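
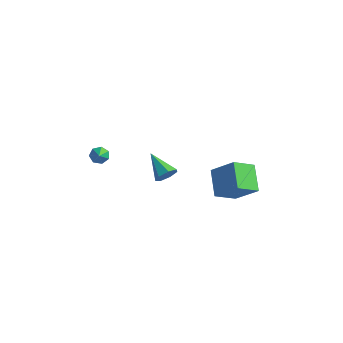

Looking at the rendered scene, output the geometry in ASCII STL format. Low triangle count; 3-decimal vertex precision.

solid 
facet normal -0.605 0.579 0.546
outer loop
vertex 1.818 2.633 -3.316
vertex 3.16 2.888 -2.099
vertex 2.294 3.871 -4.1
endloop
endfacet
facet normal -0.733 -0.139 -0.665
outer loop
vertex 3.36 2.852 -5.061
vertex 1.818 2.633 -3.316
vertex 2.294 3.871 -4.1
endloop
endfacet
facet normal -0.605 0.579 0.546
outer loop
vertex 2.294 3.871 -4.1
vertex 3.16 2.888 -2.099
vertex 3.636 4.125 -2.882
endloop
endfacet
facet normal 0.310 0.803 -0.509
outer loop
vertex 3.636 4.125 -2.882
vertex 3.36 2.852 -5.061
vertex 2.294 3.871 -4.1
endloop
endfacet
facet normal -0.309 -0.803 0.509
outer loop
vertex 1.818 2.633 -3.316
vertex 4.226 1.869 -3.06
vertex 3.16 2.888 -2.099
endloop
endfacet
facet normal -0.733 -0.139 -0.665
outer loop
vertex 2.884 1.615 -4.278
vertex 1.818 2.633 -3.316
vertex 3.36 2.852 -5.061
endloop
endfacet
facet normal -0.309 -0.804 0.508
outer loop
vertex 2.884 1.615 -4.278
vertex 4.226 1.869 -3.06
vertex 1.818 2.633 -3.316
endloop
endfacet
facet normal 0.733 0.139 0.666
outer loop
vertex 3.16 2.888 -2.099
vertex 4.226 1.869 -3.06
vertex 3.636 4.125 -2.882
endloop
endfacet
facet normal 0.309 0.804 -0.509
outer loop
vertex 4.702 3.107 -3.844
vertex 3.36 2.852 -5.061
vertex 3.636 4.125 -2.882
endloop
endfacet
facet normal 0.733 0.139 0.665
outer loop
vertex 3.636 4.125 -2.882
vertex 4.226 1.869 -3.06
vertex 4.702 3.107 -3.844
endloop
endfacet
facet normal 0.605 -0.579 -0.546
outer loop
vertex 4.702 3.107 -3.844
vertex 2.884 1.615 -4.278
vertex 3.36 2.852 -5.061
endloop
endfacet
facet normal 0.605 -0.579 -0.546
outer loop
vertex 4.226 1.869 -3.06
vertex 2.884 1.615 -4.278
vertex 4.702 3.107 -3.844
endloop
endfacet
facet normal 0.843 -0.238 -0.482
outer loop
vertex 4.522 -4.28 2.486
vertex 4.255 -4.091 1.925
vertex 4.597 -3.738 2.349
endloop
endfacet
facet normal 0.199 0.214 0.956
outer loop
vertex 4.522 -4.28 2.486
vertex 4.597 -3.738 2.349
vertex 2.905 -3.709 2.695
endloop
endfacet
facet normal 0.843 -0.238 -0.482
outer loop
vertex 4.597 -3.738 2.349
vertex 4.255 -4.091 1.925
vertex 4.414 -3.462 1.893
endloop
endfacet
facet normal 0.113 0.869 0.481
outer loop
vertex 4.597 -3.738 2.349
vertex 4.414 -3.462 1.893
vertex 2.905 -3.709 2.695
endloop
endfacet
facet normal 0.843 -0.238 -0.482
outer loop
vertex 4.414 -3.462 1.893
vertex 4.255 -4.091 1.925
vertex 4.111 -3.659 1.46
endloop
endfacet
facet normal -0.276 0.933 -0.231
outer loop
vertex 4.414 -3.462 1.893
vertex 4.111 -3.659 1.46
vertex 2.905 -3.709 2.695
endloop
endfacet
facet normal 0.843 -0.238 -0.482
outer loop
vertex 4.111 -3.659 1.46
vertex 4.255 -4.091 1.925
vertex 3.916 -4.182 1.377
endloop
endfacet
facet normal -0.676 0.355 -0.646
outer loop
vertex 4.111 -3.659 1.46
vertex 3.916 -4.182 1.377
vertex 2.905 -3.709 2.695
endloop
endfacet
facet normal 0.843 -0.239 -0.482
outer loop
vertex 3.916 -4.182 1.377
vertex 4.255 -4.091 1.925
vertex 3.976 -4.636 1.707
endloop
endfacet
facet normal -0.784 -0.429 -0.448
outer loop
vertex 3.916 -4.182 1.377
vertex 3.976 -4.636 1.707
vertex 2.905 -3.709 2.695
endloop
endfacet
facet normal 0.843 -0.239 -0.481
outer loop
vertex 3.976 -4.636 1.707
vertex 4.255 -4.091 1.925
vertex 4.245 -4.679 2.2
endloop
endfacet
facet normal -0.521 -0.827 0.212
outer loop
vertex 3.976 -4.636 1.707
vertex 4.245 -4.679 2.2
vertex 2.905 -3.709 2.695
endloop
endfacet
facet normal 0.843 -0.240 -0.482
outer loop
vertex 4.245 -4.679 2.2
vertex 4.255 -4.091 1.925
vertex 4.522 -4.28 2.486
endloop
endfacet
facet normal -0.083 -0.542 0.836
outer loop
vertex 4.245 -4.679 2.2
vertex 4.522 -4.28 2.486
vertex 2.905 -3.709 2.695
endloop
endfacet
facet normal -0.525 0.602 -0.602
outer loop
vertex -0.297 -3.24 0.32
vertex -0.756 -3.46 0.5
vertex -0.489 -3.033 0.694
endloop
endfacet
facet normal 0.893 0.373 0.252
outer loop
vertex -0.297 -3.24 0.32
vertex -0.489 -3.033 0.694
vertex -0.164 -4.14 1.18
endloop
endfacet
facet normal -0.524 0.602 -0.603
outer loop
vertex -0.489 -3.033 0.694
vertex -0.756 -3.46 0.5
vertex -0.882 -3.147 0.922
endloop
endfacet
facet normal 0.342 0.460 0.819
outer loop
vertex -0.489 -3.033 0.694
vertex -0.882 -3.147 0.922
vertex -0.164 -4.14 1.18
endloop
endfacet
facet normal -0.523 0.602 -0.603
outer loop
vertex -0.882 -3.147 0.922
vertex -0.756 -3.46 0.5
vertex -1.181 -3.497 0.832
endloop
endfacet
facet normal -0.311 0.022 0.950
outer loop
vertex -0.882 -3.147 0.922
vertex -1.181 -3.497 0.832
vertex -0.164 -4.14 1.18
endloop
endfacet
facet normal -0.523 0.602 -0.603
outer loop
vertex -1.181 -3.497 0.832
vertex -0.756 -3.46 0.5
vertex -1.16 -3.819 0.492
endloop
endfacet
facet normal -0.573 -0.612 0.544
outer loop
vertex -1.181 -3.497 0.832
vertex -1.16 -3.819 0.492
vertex -0.164 -4.14 1.18
endloop
endfacet
facet normal -0.523 0.602 -0.603
outer loop
vertex -1.16 -3.819 0.492
vertex -0.756 -3.46 0.5
vertex -0.835 -3.871 0.158
endloop
endfacet
facet normal -0.248 -0.964 -0.091
outer loop
vertex -1.16 -3.819 0.492
vertex -0.835 -3.871 0.158
vertex -0.164 -4.14 1.18
endloop
endfacet
facet normal -0.525 0.602 -0.602
outer loop
vertex -0.835 -3.871 0.158
vertex -0.756 -3.46 0.5
vertex -0.451 -3.613 0.081
endloop
endfacet
facet normal 0.421 -0.770 -0.479
outer loop
vertex -0.835 -3.871 0.158
vertex -0.451 -3.613 0.081
vertex -0.164 -4.14 1.18
endloop
endfacet
facet normal -0.525 0.602 -0.602
outer loop
vertex -0.451 -3.613 0.081
vertex -0.756 -3.46 0.5
vertex -0.297 -3.24 0.32
endloop
endfacet
facet normal 0.929 -0.174 -0.326
outer loop
vertex -0.451 -3.613 0.081
vertex -0.297 -3.24 0.32
vertex -0.164 -4.14 1.18
endloop
endfacet

endsolid


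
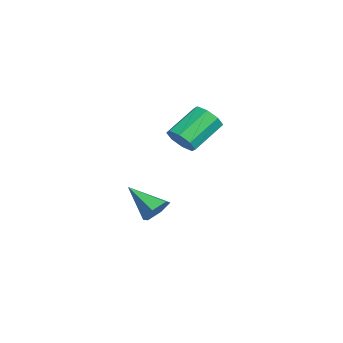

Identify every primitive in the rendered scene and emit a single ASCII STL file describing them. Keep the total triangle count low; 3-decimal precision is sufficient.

solid 
facet normal 0.565 0.620 -0.544
outer loop
vertex 0.208 1.649 -3.604
vertex -0.05 1.247 -4.33
vertex -0.501 1.925 -4.025
endloop
endfacet
facet normal -0.317 0.455 0.832
outer loop
vertex 0.208 1.649 -3.604
vertex -0.501 1.925 -4.025
vertex -1.19 -0.007 -3.23
endloop
endfacet
facet normal 0.564 0.620 -0.545
outer loop
vertex -0.501 1.925 -4.025
vertex -0.05 1.247 -4.33
vertex -0.76 1.522 -4.751
endloop
endfacet
facet normal -0.919 0.377 0.119
outer loop
vertex -0.501 1.925 -4.025
vertex -0.76 1.522 -4.751
vertex -1.19 -0.007 -3.23
endloop
endfacet
facet normal 0.564 0.621 -0.545
outer loop
vertex -0.76 1.522 -4.751
vertex -0.05 1.247 -4.33
vertex -0.309 0.844 -5.057
endloop
endfacet
facet normal -0.799 -0.296 -0.523
outer loop
vertex -0.76 1.522 -4.751
vertex -0.309 0.844 -5.057
vertex -1.19 -0.007 -3.23
endloop
endfacet
facet normal 0.564 0.620 -0.545
outer loop
vertex -0.309 0.844 -5.057
vertex -0.05 1.247 -4.33
vertex 0.401 0.568 -4.636
endloop
endfacet
facet normal -0.078 -0.889 -0.452
outer loop
vertex -0.309 0.844 -5.057
vertex 0.401 0.568 -4.636
vertex -1.19 -0.007 -3.23
endloop
endfacet
facet normal 0.565 0.620 -0.544
outer loop
vertex 0.401 0.568 -4.636
vertex -0.05 1.247 -4.33
vertex 0.659 0.971 -3.909
endloop
endfacet
facet normal 0.525 -0.810 0.263
outer loop
vertex 0.401 0.568 -4.636
vertex 0.659 0.971 -3.909
vertex -1.19 -0.007 -3.23
endloop
endfacet
facet normal 0.565 0.620 -0.544
outer loop
vertex 0.659 0.971 -3.909
vertex -0.05 1.247 -4.33
vertex 0.208 1.649 -3.604
endloop
endfacet
facet normal 0.405 -0.137 0.904
outer loop
vertex 0.659 0.971 -3.909
vertex 0.208 1.649 -3.604
vertex -1.19 -0.007 -3.23
endloop
endfacet
facet normal 0.468 -0.692 -0.550
outer loop
vertex 1.948 2.095 1.562
vertex 1.386 2.222 0.923
vertex 2.145 2.562 1.142
endloop
endfacet
facet normal 0.831 0.135 0.540
outer loop
vertex 1.948 2.095 1.562
vertex 2.145 2.562 1.142
vertex 1.015 3.471 2.656
endloop
endfacet
facet normal 0.831 0.135 0.540
outer loop
vertex 1.015 3.471 2.656
vertex 2.145 2.562 1.142
vertex 1.212 3.938 2.236
endloop
endfacet
facet normal -0.469 0.692 0.549
outer loop
vertex 1.015 3.471 2.656
vertex 1.212 3.938 2.236
vertex 0.454 3.598 2.017
endloop
endfacet
facet normal 0.468 -0.692 -0.549
outer loop
vertex 2.145 2.562 1.142
vertex 1.386 2.222 0.923
vertex 1.898 2.83 0.594
endloop
endfacet
facet normal 0.800 0.597 -0.069
outer loop
vertex 2.145 2.562 1.142
vertex 1.898 2.83 0.594
vertex 1.212 3.938 2.236
endloop
endfacet
facet normal 0.800 0.597 -0.069
outer loop
vertex 1.212 3.938 2.236
vertex 1.898 2.83 0.594
vertex 0.965 4.206 1.688
endloop
endfacet
facet normal -0.469 0.691 0.550
outer loop
vertex 1.212 3.938 2.236
vertex 0.965 4.206 1.688
vertex 0.454 3.598 2.017
endloop
endfacet
facet normal 0.468 -0.692 -0.550
outer loop
vertex 1.898 2.83 0.594
vertex 1.386 2.222 0.923
vertex 1.351 2.742 0.239
endloop
endfacet
facet normal 0.300 0.710 -0.637
outer loop
vertex 1.898 2.83 0.594
vertex 1.351 2.742 0.239
vertex 0.965 4.206 1.688
endloop
endfacet
facet normal 0.300 0.710 -0.637
outer loop
vertex 0.965 4.206 1.688
vertex 1.351 2.742 0.239
vertex 0.418 4.118 1.333
endloop
endfacet
facet normal -0.468 0.691 0.550
outer loop
vertex 0.965 4.206 1.688
vertex 0.418 4.118 1.333
vertex 0.454 3.598 2.017
endloop
endfacet
facet normal 0.469 -0.691 -0.549
outer loop
vertex 1.351 2.742 0.239
vertex 1.386 2.222 0.923
vertex 0.825 2.349 0.284
endloop
endfacet
facet normal -0.376 0.407 -0.833
outer loop
vertex 1.351 2.742 0.239
vertex 0.825 2.349 0.284
vertex 0.418 4.118 1.333
endloop
endfacet
facet normal -0.376 0.407 -0.833
outer loop
vertex 0.418 4.118 1.333
vertex 0.825 2.349 0.284
vertex -0.108 3.725 1.378
endloop
endfacet
facet normal -0.469 0.691 0.550
outer loop
vertex 0.418 4.118 1.333
vertex -0.108 3.725 1.378
vertex 0.454 3.598 2.017
endloop
endfacet
facet normal 0.469 -0.692 -0.549
outer loop
vertex 0.825 2.349 0.284
vertex 1.386 2.222 0.923
vertex 0.628 1.882 0.704
endloop
endfacet
facet normal -0.831 -0.135 -0.540
outer loop
vertex 0.825 2.349 0.284
vertex 0.628 1.882 0.704
vertex -0.108 3.725 1.378
endloop
endfacet
facet normal -0.831 -0.135 -0.540
outer loop
vertex -0.108 3.725 1.378
vertex 0.628 1.882 0.704
vertex -0.305 3.258 1.798
endloop
endfacet
facet normal -0.468 0.692 0.550
outer loop
vertex -0.108 3.725 1.378
vertex -0.305 3.258 1.798
vertex 0.454 3.598 2.017
endloop
endfacet
facet normal 0.469 -0.691 -0.550
outer loop
vertex 0.628 1.882 0.704
vertex 1.386 2.222 0.923
vertex 0.875 1.614 1.252
endloop
endfacet
facet normal -0.800 -0.597 0.069
outer loop
vertex 0.628 1.882 0.704
vertex 0.875 1.614 1.252
vertex -0.305 3.258 1.798
endloop
endfacet
facet normal -0.800 -0.597 0.069
outer loop
vertex -0.305 3.258 1.798
vertex 0.875 1.614 1.252
vertex -0.058 2.99 2.346
endloop
endfacet
facet normal -0.468 0.692 0.549
outer loop
vertex -0.305 3.258 1.798
vertex -0.058 2.99 2.346
vertex 0.454 3.598 2.017
endloop
endfacet
facet normal 0.468 -0.691 -0.550
outer loop
vertex 0.875 1.614 1.252
vertex 1.386 2.222 0.923
vertex 1.422 1.702 1.607
endloop
endfacet
facet normal -0.300 -0.710 0.637
outer loop
vertex 0.875 1.614 1.252
vertex 1.422 1.702 1.607
vertex -0.058 2.99 2.346
endloop
endfacet
facet normal -0.300 -0.710 0.637
outer loop
vertex -0.058 2.99 2.346
vertex 1.422 1.702 1.607
vertex 0.489 3.078 2.701
endloop
endfacet
facet normal -0.468 0.692 0.550
outer loop
vertex -0.058 2.99 2.346
vertex 0.489 3.078 2.701
vertex 0.454 3.598 2.017
endloop
endfacet
facet normal 0.469 -0.691 -0.550
outer loop
vertex 1.422 1.702 1.607
vertex 1.386 2.222 0.923
vertex 1.948 2.095 1.562
endloop
endfacet
facet normal 0.376 -0.407 0.833
outer loop
vertex 1.422 1.702 1.607
vertex 1.948 2.095 1.562
vertex 0.489 3.078 2.701
endloop
endfacet
facet normal 0.376 -0.407 0.833
outer loop
vertex 0.489 3.078 2.701
vertex 1.948 2.095 1.562
vertex 1.015 3.471 2.656
endloop
endfacet
facet normal -0.469 0.691 0.549
outer loop
vertex 0.489 3.078 2.701
vertex 1.015 3.471 2.656
vertex 0.454 3.598 2.017
endloop
endfacet

endsolid


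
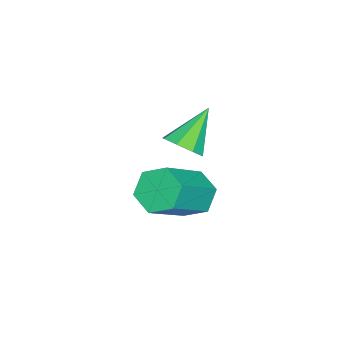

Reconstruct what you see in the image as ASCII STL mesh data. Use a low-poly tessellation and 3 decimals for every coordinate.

solid 
facet normal -0.750 0.264 -0.607
outer loop
vertex -0.85 -2.441 -4.041
vertex -1.321 -3.112 -3.751
vertex -1.372 -2.34 -3.352
endloop
endfacet
facet normal 0.279 0.958 0.071
outer loop
vertex -0.85 -2.441 -4.041
vertex -1.372 -2.34 -3.352
vertex 0.732 -2.997 -2.76
endloop
endfacet
facet normal 0.279 0.958 0.071
outer loop
vertex 0.732 -2.997 -2.76
vertex -1.372 -2.34 -3.352
vertex 0.209 -2.896 -2.071
endloop
endfacet
facet normal 0.750 -0.263 0.608
outer loop
vertex 0.732 -2.997 -2.76
vertex 0.209 -2.896 -2.071
vertex 0.261 -3.668 -2.469
endloop
endfacet
facet normal -0.750 0.264 -0.607
outer loop
vertex -1.372 -2.34 -3.352
vertex -1.321 -3.112 -3.751
vertex -1.843 -3.012 -3.062
endloop
endfacet
facet normal -0.381 0.578 0.721
outer loop
vertex -1.372 -2.34 -3.352
vertex -1.843 -3.012 -3.062
vertex 0.209 -2.896 -2.071
endloop
endfacet
facet normal -0.381 0.578 0.721
outer loop
vertex 0.209 -2.896 -2.071
vertex -1.843 -3.012 -3.062
vertex -0.262 -3.568 -1.781
endloop
endfacet
facet normal 0.749 -0.263 0.608
outer loop
vertex 0.209 -2.896 -2.071
vertex -0.262 -3.568 -1.781
vertex 0.261 -3.668 -2.469
endloop
endfacet
facet normal -0.750 0.263 -0.607
outer loop
vertex -1.843 -3.012 -3.062
vertex -1.321 -3.112 -3.751
vertex -1.792 -3.783 -3.46
endloop
endfacet
facet normal -0.659 -0.379 0.649
outer loop
vertex -1.843 -3.012 -3.062
vertex -1.792 -3.783 -3.46
vertex -0.262 -3.568 -1.781
endloop
endfacet
facet normal -0.659 -0.380 0.649
outer loop
vertex -0.262 -3.568 -1.781
vertex -1.792 -3.783 -3.46
vertex -0.21 -4.339 -2.179
endloop
endfacet
facet normal 0.749 -0.263 0.608
outer loop
vertex -0.262 -3.568 -1.781
vertex -0.21 -4.339 -2.179
vertex 0.261 -3.668 -2.469
endloop
endfacet
facet normal -0.750 0.263 -0.608
outer loop
vertex -1.792 -3.783 -3.46
vertex -1.321 -3.112 -3.751
vertex -1.269 -3.884 -4.149
endloop
endfacet
facet normal -0.279 -0.958 -0.071
outer loop
vertex -1.792 -3.783 -3.46
vertex -1.269 -3.884 -4.149
vertex -0.21 -4.339 -2.179
endloop
endfacet
facet normal -0.279 -0.958 -0.071
outer loop
vertex -0.21 -4.339 -2.179
vertex -1.269 -3.884 -4.149
vertex 0.312 -4.44 -2.868
endloop
endfacet
facet normal 0.750 -0.264 0.607
outer loop
vertex -0.21 -4.339 -2.179
vertex 0.312 -4.44 -2.868
vertex 0.261 -3.668 -2.469
endloop
endfacet
facet normal -0.749 0.263 -0.608
outer loop
vertex -1.269 -3.884 -4.149
vertex -1.321 -3.112 -3.751
vertex -0.798 -3.212 -4.439
endloop
endfacet
facet normal 0.381 -0.578 -0.721
outer loop
vertex -1.269 -3.884 -4.149
vertex -0.798 -3.212 -4.439
vertex 0.312 -4.44 -2.868
endloop
endfacet
facet normal 0.381 -0.578 -0.721
outer loop
vertex 0.312 -4.44 -2.868
vertex -0.798 -3.212 -4.439
vertex 0.783 -3.768 -3.158
endloop
endfacet
facet normal 0.750 -0.264 0.607
outer loop
vertex 0.312 -4.44 -2.868
vertex 0.783 -3.768 -3.158
vertex 0.261 -3.668 -2.469
endloop
endfacet
facet normal -0.749 0.263 -0.608
outer loop
vertex -0.798 -3.212 -4.439
vertex -1.321 -3.112 -3.751
vertex -0.85 -2.441 -4.041
endloop
endfacet
facet normal 0.659 0.380 -0.649
outer loop
vertex -0.798 -3.212 -4.439
vertex -0.85 -2.441 -4.041
vertex 0.783 -3.768 -3.158
endloop
endfacet
facet normal 0.659 0.379 -0.650
outer loop
vertex 0.783 -3.768 -3.158
vertex -0.85 -2.441 -4.041
vertex 0.732 -2.997 -2.76
endloop
endfacet
facet normal 0.750 -0.263 0.607
outer loop
vertex 0.783 -3.768 -3.158
vertex 0.732 -2.997 -2.76
vertex 0.261 -3.668 -2.469
endloop
endfacet
facet normal 0.685 -0.264 -0.679
outer loop
vertex 0.484 -2.976 0.044
vertex -0.015 -2.975 -0.46
vertex 0.433 -2.492 -0.196
endloop
endfacet
facet normal 0.413 0.439 0.798
outer loop
vertex 0.484 -2.976 0.044
vertex 0.433 -2.492 -0.196
vertex -1.125 -2.545 0.64
endloop
endfacet
facet normal 0.685 -0.264 -0.679
outer loop
vertex 0.433 -2.492 -0.196
vertex -0.015 -2.975 -0.46
vertex 0.119 -2.29 -0.591
endloop
endfacet
facet normal 0.156 0.924 0.349
outer loop
vertex 0.433 -2.492 -0.196
vertex 0.119 -2.29 -0.591
vertex -1.125 -2.545 0.64
endloop
endfacet
facet normal 0.685 -0.264 -0.679
outer loop
vertex 0.119 -2.29 -0.591
vertex -0.015 -2.975 -0.46
vertex -0.274 -2.489 -0.91
endloop
endfacet
facet normal -0.343 0.926 -0.155
outer loop
vertex 0.119 -2.29 -0.591
vertex -0.274 -2.489 -0.91
vertex -1.125 -2.545 0.64
endloop
endfacet
facet normal 0.684 -0.265 -0.680
outer loop
vertex -0.274 -2.489 -0.91
vertex -0.015 -2.975 -0.46
vertex -0.515 -2.973 -0.964
endloop
endfacet
facet normal -0.793 0.442 -0.419
outer loop
vertex -0.274 -2.489 -0.91
vertex -0.515 -2.973 -0.964
vertex -1.125 -2.545 0.64
endloop
endfacet
facet normal 0.684 -0.264 -0.680
outer loop
vertex -0.515 -2.973 -0.964
vertex -0.015 -2.975 -0.46
vertex -0.464 -3.458 -0.724
endloop
endfacet
facet normal -0.927 -0.240 -0.288
outer loop
vertex -0.515 -2.973 -0.964
vertex -0.464 -3.458 -0.724
vertex -1.125 -2.545 0.64
endloop
endfacet
facet normal 0.685 -0.265 -0.679
outer loop
vertex -0.464 -3.458 -0.724
vertex -0.015 -2.975 -0.46
vertex -0.15 -3.659 -0.329
endloop
endfacet
facet normal -0.668 -0.726 0.162
outer loop
vertex -0.464 -3.458 -0.724
vertex -0.15 -3.659 -0.329
vertex -1.125 -2.545 0.64
endloop
endfacet
facet normal 0.684 -0.265 -0.679
outer loop
vertex -0.15 -3.659 -0.329
vertex -0.015 -2.975 -0.46
vertex 0.243 -3.46 -0.011
endloop
endfacet
facet normal -0.170 -0.727 0.665
outer loop
vertex -0.15 -3.659 -0.329
vertex 0.243 -3.46 -0.011
vertex -1.125 -2.545 0.64
endloop
endfacet
facet normal 0.685 -0.264 -0.679
outer loop
vertex 0.243 -3.46 -0.011
vertex -0.015 -2.975 -0.46
vertex 0.484 -2.976 0.044
endloop
endfacet
facet normal 0.279 -0.244 0.929
outer loop
vertex 0.243 -3.46 -0.011
vertex 0.484 -2.976 0.044
vertex -1.125 -2.545 0.64
endloop
endfacet

endsolid


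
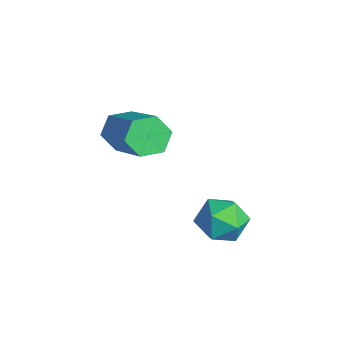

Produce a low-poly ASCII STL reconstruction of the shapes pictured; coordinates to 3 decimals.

solid 
facet normal 0.519 0.709 0.478
outer loop
vertex 2.04 4.391 -0.308
vertex 1.94 3.994 0.39
vertex 2.583 3.837 -0.076
endloop
endfacet
facet normal 0.740 0.643 -0.198
outer loop
vertex 2.04 4.391 -0.308
vertex 2.583 3.837 -0.076
vertex 2.346 3.872 -0.849
endloop
endfacet
facet normal 0.180 0.759 -0.626
outer loop
vertex 2.04 4.391 -0.308
vertex 2.346 3.872 -0.849
vertex 1.556 4.05 -0.861
endloop
endfacet
facet normal -0.386 0.897 -0.215
outer loop
vertex 2.04 4.391 -0.308
vertex 1.556 4.05 -0.861
vertex 1.305 4.126 -0.095
endloop
endfacet
facet normal -0.177 0.866 0.467
outer loop
vertex 2.04 4.391 -0.308
vertex 1.305 4.126 -0.095
vertex 1.94 3.994 0.39
endloop
endfacet
facet normal 0.955 -0.031 -0.294
outer loop
vertex 2.346 3.872 -0.849
vertex 2.583 3.837 -0.076
vertex 2.435 3.154 -0.485
endloop
endfacet
facet normal 0.597 0.077 0.798
outer loop
vertex 2.583 3.837 -0.076
vertex 1.94 3.994 0.39
vertex 2.184 3.23 0.281
endloop
endfacet
facet normal -0.528 0.331 0.782
outer loop
vertex 1.94 3.994 0.39
vertex 1.305 4.126 -0.095
vertex 1.394 3.408 0.269
endloop
endfacet
facet normal -0.867 0.381 -0.322
outer loop
vertex 1.305 4.126 -0.095
vertex 1.556 4.05 -0.861
vertex 1.157 3.443 -0.504
endloop
endfacet
facet normal 0.050 0.157 -0.986
outer loop
vertex 1.556 4.05 -0.861
vertex 2.346 3.872 -0.849
vertex 1.8 3.286 -0.97
endloop
endfacet
facet normal 0.386 -0.897 0.215
outer loop
vertex 1.7 2.889 -0.272
vertex 2.435 3.154 -0.485
vertex 2.184 3.23 0.281
endloop
endfacet
facet normal -0.180 -0.759 0.626
outer loop
vertex 1.7 2.889 -0.272
vertex 2.184 3.23 0.281
vertex 1.394 3.408 0.269
endloop
endfacet
facet normal -0.740 -0.643 0.198
outer loop
vertex 1.7 2.889 -0.272
vertex 1.394 3.408 0.269
vertex 1.157 3.443 -0.504
endloop
endfacet
facet normal -0.519 -0.709 -0.478
outer loop
vertex 1.7 2.889 -0.272
vertex 1.157 3.443 -0.504
vertex 1.8 3.286 -0.97
endloop
endfacet
facet normal 0.177 -0.866 -0.467
outer loop
vertex 1.7 2.889 -0.272
vertex 1.8 3.286 -0.97
vertex 2.435 3.154 -0.485
endloop
endfacet
facet normal 0.867 -0.381 0.322
outer loop
vertex 2.184 3.23 0.281
vertex 2.435 3.154 -0.485
vertex 2.583 3.837 -0.076
endloop
endfacet
facet normal -0.050 -0.157 0.986
outer loop
vertex 1.394 3.408 0.269
vertex 2.184 3.23 0.281
vertex 1.94 3.994 0.39
endloop
endfacet
facet normal -0.955 0.031 0.294
outer loop
vertex 1.157 3.443 -0.504
vertex 1.394 3.408 0.269
vertex 1.305 4.126 -0.095
endloop
endfacet
facet normal -0.597 -0.077 -0.798
outer loop
vertex 1.8 3.286 -0.97
vertex 1.157 3.443 -0.504
vertex 1.556 4.05 -0.861
endloop
endfacet
facet normal 0.528 -0.331 -0.782
outer loop
vertex 2.435 3.154 -0.485
vertex 1.8 3.286 -0.97
vertex 2.346 3.872 -0.849
endloop
endfacet
facet normal -0.840 -0.071 -0.538
outer loop
vertex -0.443 1.385 1.381
vertex -0.777 1.715 1.859
vertex -0.485 2.053 1.359
endloop
endfacet
facet normal 0.539 0.006 -0.842
outer loop
vertex -0.443 1.385 1.381
vertex -0.485 2.053 1.359
vertex 1.371 1.534 2.544
endloop
endfacet
facet normal 0.539 0.006 -0.842
outer loop
vertex 1.371 1.534 2.544
vertex -0.485 2.053 1.359
vertex 1.329 2.202 2.522
endloop
endfacet
facet normal 0.839 0.071 0.539
outer loop
vertex 1.371 1.534 2.544
vertex 1.329 2.202 2.522
vertex 1.037 1.865 3.021
endloop
endfacet
facet normal -0.840 -0.069 -0.538
outer loop
vertex -0.485 2.053 1.359
vertex -0.777 1.715 1.859
vertex -0.818 2.384 1.837
endloop
endfacet
facet normal 0.217 0.867 -0.449
outer loop
vertex -0.485 2.053 1.359
vertex -0.818 2.384 1.837
vertex 1.329 2.202 2.522
endloop
endfacet
facet normal 0.217 0.867 -0.449
outer loop
vertex 1.329 2.202 2.522
vertex -0.818 2.384 1.837
vertex 0.996 2.533 3.0
endloop
endfacet
facet normal 0.840 0.068 0.538
outer loop
vertex 1.329 2.202 2.522
vertex 0.996 2.533 3.0
vertex 1.037 1.865 3.021
endloop
endfacet
facet normal -0.839 -0.069 -0.540
outer loop
vertex -0.818 2.384 1.837
vertex -0.777 1.715 1.859
vertex -1.111 2.046 2.336
endloop
endfacet
facet normal -0.323 0.861 0.393
outer loop
vertex -0.818 2.384 1.837
vertex -1.111 2.046 2.336
vertex 0.996 2.533 3.0
endloop
endfacet
facet normal -0.323 0.861 0.393
outer loop
vertex 0.996 2.533 3.0
vertex -1.111 2.046 2.336
vertex 0.703 2.195 3.499
endloop
endfacet
facet normal 0.839 0.068 0.539
outer loop
vertex 0.996 2.533 3.0
vertex 0.703 2.195 3.499
vertex 1.037 1.865 3.021
endloop
endfacet
facet normal -0.839 -0.071 -0.539
outer loop
vertex -1.111 2.046 2.336
vertex -0.777 1.715 1.859
vertex -1.069 1.378 2.358
endloop
endfacet
facet normal -0.539 -0.006 0.842
outer loop
vertex -1.111 2.046 2.336
vertex -1.069 1.378 2.358
vertex 0.703 2.195 3.499
endloop
endfacet
facet normal -0.539 -0.006 0.842
outer loop
vertex 0.703 2.195 3.499
vertex -1.069 1.378 2.358
vertex 0.745 1.527 3.521
endloop
endfacet
facet normal 0.840 0.071 0.538
outer loop
vertex 0.703 2.195 3.499
vertex 0.745 1.527 3.521
vertex 1.037 1.865 3.021
endloop
endfacet
facet normal -0.840 -0.068 -0.538
outer loop
vertex -1.069 1.378 2.358
vertex -0.777 1.715 1.859
vertex -0.736 1.047 1.88
endloop
endfacet
facet normal -0.217 -0.867 0.449
outer loop
vertex -1.069 1.378 2.358
vertex -0.736 1.047 1.88
vertex 0.745 1.527 3.521
endloop
endfacet
facet normal -0.217 -0.867 0.449
outer loop
vertex 0.745 1.527 3.521
vertex -0.736 1.047 1.88
vertex 1.078 1.196 3.043
endloop
endfacet
facet normal 0.840 0.069 0.538
outer loop
vertex 0.745 1.527 3.521
vertex 1.078 1.196 3.043
vertex 1.037 1.865 3.021
endloop
endfacet
facet normal -0.839 -0.068 -0.539
outer loop
vertex -0.736 1.047 1.88
vertex -0.777 1.715 1.859
vertex -0.443 1.385 1.381
endloop
endfacet
facet normal 0.323 -0.861 -0.393
outer loop
vertex -0.736 1.047 1.88
vertex -0.443 1.385 1.381
vertex 1.078 1.196 3.043
endloop
endfacet
facet normal 0.323 -0.861 -0.393
outer loop
vertex 1.078 1.196 3.043
vertex -0.443 1.385 1.381
vertex 1.371 1.534 2.544
endloop
endfacet
facet normal 0.839 0.069 0.540
outer loop
vertex 1.078 1.196 3.043
vertex 1.371 1.534 2.544
vertex 1.037 1.865 3.021
endloop
endfacet

endsolid


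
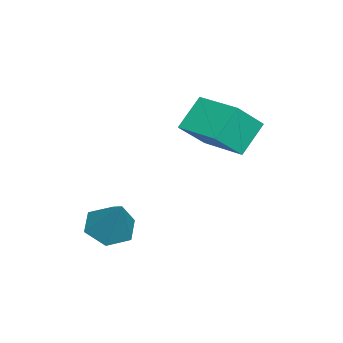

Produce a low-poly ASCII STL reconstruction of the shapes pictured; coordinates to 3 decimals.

solid 
facet normal -0.548 0.479 -0.686
outer loop
vertex -2.706 1.21 -0.574
vertex -1.501 2.775 -0.445
vertex -1.789 0.599 -1.734
endloop
endfacet
facet normal -0.609 -0.791 -0.065
outer loop
vertex -0.879 -0.195 -0.595
vertex -2.706 1.21 -0.574
vertex -1.789 0.599 -1.734
endloop
endfacet
facet normal -0.548 0.479 -0.686
outer loop
vertex -1.789 0.599 -1.734
vertex -1.501 2.775 -0.445
vertex -0.583 2.165 -1.604
endloop
endfacet
facet normal 0.574 -0.382 -0.725
outer loop
vertex -0.583 2.165 -1.604
vertex -0.879 -0.195 -0.595
vertex -1.789 0.599 -1.734
endloop
endfacet
facet normal -0.574 0.382 0.725
outer loop
vertex -2.706 1.21 -0.574
vertex -0.591 1.981 0.694
vertex -1.501 2.775 -0.445
endloop
endfacet
facet normal -0.609 -0.791 -0.066
outer loop
vertex -1.797 0.415 0.564
vertex -2.706 1.21 -0.574
vertex -0.879 -0.195 -0.595
endloop
endfacet
facet normal -0.574 0.382 0.725
outer loop
vertex -1.797 0.415 0.564
vertex -0.591 1.981 0.694
vertex -2.706 1.21 -0.574
endloop
endfacet
facet normal 0.608 0.791 0.065
outer loop
vertex -1.501 2.775 -0.445
vertex -0.591 1.981 0.694
vertex -0.583 2.165 -1.604
endloop
endfacet
facet normal 0.573 -0.382 -0.725
outer loop
vertex 0.326 1.37 -0.466
vertex -0.879 -0.195 -0.595
vertex -0.583 2.165 -1.604
endloop
endfacet
facet normal 0.609 0.790 0.065
outer loop
vertex -0.583 2.165 -1.604
vertex -0.591 1.981 0.694
vertex 0.326 1.37 -0.466
endloop
endfacet
facet normal 0.548 -0.479 0.686
outer loop
vertex 0.326 1.37 -0.466
vertex -1.797 0.415 0.564
vertex -0.879 -0.195 -0.595
endloop
endfacet
facet normal 0.548 -0.479 0.686
outer loop
vertex -0.591 1.981 0.694
vertex -1.797 0.415 0.564
vertex 0.326 1.37 -0.466
endloop
endfacet
facet normal -0.495 -0.341 -0.799
outer loop
vertex 2.048 -2.181 -5.23
vertex 1.225 -2.232 -4.699
vertex 1.445 -1.41 -5.186
endloop
endfacet
facet normal 0.758 0.607 -0.240
outer loop
vertex 2.048 -2.181 -5.23
vertex 1.445 -1.41 -5.186
vertex 2.215 -1.548 -3.101
endloop
endfacet
facet normal -0.494 -0.341 -0.800
outer loop
vertex 1.445 -1.41 -5.186
vertex 1.225 -2.232 -4.699
vertex 0.622 -1.46 -4.656
endloop
endfacet
facet normal -0.015 0.997 0.071
outer loop
vertex 1.445 -1.41 -5.186
vertex 0.622 -1.46 -4.656
vertex 2.215 -1.548 -3.101
endloop
endfacet
facet normal -0.494 -0.342 -0.799
outer loop
vertex 0.622 -1.46 -4.656
vertex 1.225 -2.232 -4.699
vertex 0.403 -2.282 -4.169
endloop
endfacet
facet normal -0.580 0.524 0.624
outer loop
vertex 0.622 -1.46 -4.656
vertex 0.403 -2.282 -4.169
vertex 2.215 -1.548 -3.101
endloop
endfacet
facet normal -0.494 -0.342 -0.799
outer loop
vertex 0.403 -2.282 -4.169
vertex 1.225 -2.232 -4.699
vertex 1.006 -3.053 -4.212
endloop
endfacet
facet normal -0.372 -0.339 0.864
outer loop
vertex 0.403 -2.282 -4.169
vertex 1.006 -3.053 -4.212
vertex 2.215 -1.548 -3.101
endloop
endfacet
facet normal -0.495 -0.342 -0.799
outer loop
vertex 1.006 -3.053 -4.212
vertex 1.225 -2.232 -4.699
vertex 1.828 -3.003 -4.743
endloop
endfacet
facet normal 0.401 -0.730 0.553
outer loop
vertex 1.006 -3.053 -4.212
vertex 1.828 -3.003 -4.743
vertex 2.215 -1.548 -3.101
endloop
endfacet
facet normal -0.495 -0.341 -0.799
outer loop
vertex 1.828 -3.003 -4.743
vertex 1.225 -2.232 -4.699
vertex 2.048 -2.181 -5.23
endloop
endfacet
facet normal 0.966 -0.258 0.001
outer loop
vertex 1.828 -3.003 -4.743
vertex 2.048 -2.181 -5.23
vertex 2.215 -1.548 -3.101
endloop
endfacet

endsolid


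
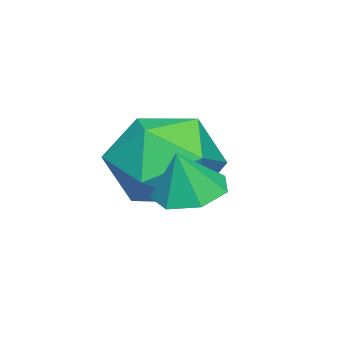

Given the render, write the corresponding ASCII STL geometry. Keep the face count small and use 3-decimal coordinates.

solid 
facet normal -0.334 0.100 -0.937
outer loop
vertex 0.198 -0.611 -0.87
vertex -0.452 -0.469 -0.623
vertex 0.076 -0.016 -0.763
endloop
endfacet
facet normal 0.959 0.154 0.237
outer loop
vertex 0.198 -0.611 -0.87
vertex 0.076 -0.016 -0.763
vertex -0.108 -0.571 0.343
endloop
endfacet
facet normal -0.334 0.100 -0.937
outer loop
vertex 0.076 -0.016 -0.763
vertex -0.452 -0.469 -0.623
vertex -0.443 0.238 -0.551
endloop
endfacet
facet normal 0.534 0.717 0.449
outer loop
vertex 0.076 -0.016 -0.763
vertex -0.443 0.238 -0.551
vertex -0.108 -0.571 0.343
endloop
endfacet
facet normal -0.335 0.100 -0.937
outer loop
vertex -0.443 0.238 -0.551
vertex -0.452 -0.469 -0.623
vertex -0.97 -0.04 -0.392
endloop
endfacet
facet normal -0.160 0.701 0.695
outer loop
vertex -0.443 0.238 -0.551
vertex -0.97 -0.04 -0.392
vertex -0.108 -0.571 0.343
endloop
endfacet
facet normal -0.335 0.100 -0.937
outer loop
vertex -0.97 -0.04 -0.392
vertex -0.452 -0.469 -0.623
vertex -1.107 -0.641 -0.407
endloop
endfacet
facet normal -0.601 0.117 0.790
outer loop
vertex -0.97 -0.04 -0.392
vertex -1.107 -0.641 -0.407
vertex -0.108 -0.571 0.343
endloop
endfacet
facet normal -0.335 0.099 -0.937
outer loop
vertex -1.107 -0.641 -0.407
vertex -0.452 -0.469 -0.623
vertex -0.751 -1.112 -0.584
endloop
endfacet
facet normal -0.456 -0.594 0.663
outer loop
vertex -1.107 -0.641 -0.407
vertex -0.751 -1.112 -0.584
vertex -0.108 -0.571 0.343
endloop
endfacet
facet normal -0.335 0.099 -0.937
outer loop
vertex -0.751 -1.112 -0.584
vertex -0.452 -0.469 -0.623
vertex -0.17 -1.098 -0.79
endloop
endfacet
facet normal 0.166 -0.898 0.408
outer loop
vertex -0.751 -1.112 -0.584
vertex -0.17 -1.098 -0.79
vertex -0.108 -0.571 0.343
endloop
endfacet
facet normal -0.335 0.099 -0.937
outer loop
vertex -0.17 -1.098 -0.79
vertex -0.452 -0.469 -0.623
vertex 0.198 -0.611 -0.87
endloop
endfacet
facet normal 0.795 -0.565 0.219
outer loop
vertex -0.17 -1.098 -0.79
vertex 0.198 -0.611 -0.87
vertex -0.108 -0.571 0.343
endloop
endfacet
facet normal -0.783 0.497 0.374
outer loop
vertex -2.245 -0.551 -0.559
vertex -2.764 -1.59 -0.264
vertex -2.041 -1.038 0.517
endloop
endfacet
facet normal -0.186 0.882 0.434
outer loop
vertex -2.245 -0.551 -0.559
vertex -2.041 -1.038 0.517
vertex -1.138 -0.545 -0.098
endloop
endfacet
facet normal 0.086 0.972 -0.220
outer loop
vertex -2.245 -0.551 -0.559
vertex -1.138 -0.545 -0.098
vertex -1.302 -0.793 -1.259
endloop
endfacet
facet normal -0.343 0.643 -0.685
outer loop
vertex -2.245 -0.551 -0.559
vertex -1.302 -0.793 -1.259
vertex -2.307 -1.439 -1.362
endloop
endfacet
facet normal -0.881 0.350 -0.319
outer loop
vertex -2.245 -0.551 -0.559
vertex -2.307 -1.439 -1.362
vertex -2.764 -1.59 -0.264
endloop
endfacet
facet normal 0.282 0.502 0.817
outer loop
vertex -1.138 -0.545 -0.098
vertex -2.041 -1.038 0.517
vertex -0.973 -1.581 0.482
endloop
endfacet
facet normal -0.685 -0.120 0.719
outer loop
vertex -2.041 -1.038 0.517
vertex -2.764 -1.59 -0.264
vertex -1.978 -2.227 0.379
endloop
endfacet
facet normal -0.843 -0.358 -0.400
outer loop
vertex -2.764 -1.59 -0.264
vertex -2.307 -1.439 -1.362
vertex -2.142 -2.475 -0.782
endloop
endfacet
facet normal 0.027 0.117 -0.993
outer loop
vertex -2.307 -1.439 -1.362
vertex -1.302 -0.793 -1.259
vertex -1.239 -1.982 -1.397
endloop
endfacet
facet normal 0.722 0.648 -0.241
outer loop
vertex -1.302 -0.793 -1.259
vertex -1.138 -0.545 -0.098
vertex -0.516 -1.43 -0.616
endloop
endfacet
facet normal 0.343 -0.643 0.685
outer loop
vertex -1.035 -2.469 -0.321
vertex -0.973 -1.581 0.482
vertex -1.978 -2.227 0.379
endloop
endfacet
facet normal -0.086 -0.972 0.220
outer loop
vertex -1.035 -2.469 -0.321
vertex -1.978 -2.227 0.379
vertex -2.142 -2.475 -0.782
endloop
endfacet
facet normal 0.186 -0.882 -0.434
outer loop
vertex -1.035 -2.469 -0.321
vertex -2.142 -2.475 -0.782
vertex -1.239 -1.982 -1.397
endloop
endfacet
facet normal 0.783 -0.497 -0.374
outer loop
vertex -1.035 -2.469 -0.321
vertex -1.239 -1.982 -1.397
vertex -0.516 -1.43 -0.616
endloop
endfacet
facet normal 0.881 -0.350 0.319
outer loop
vertex -1.035 -2.469 -0.321
vertex -0.516 -1.43 -0.616
vertex -0.973 -1.581 0.482
endloop
endfacet
facet normal -0.027 -0.117 0.993
outer loop
vertex -1.978 -2.227 0.379
vertex -0.973 -1.581 0.482
vertex -2.041 -1.038 0.517
endloop
endfacet
facet normal -0.722 -0.648 0.241
outer loop
vertex -2.142 -2.475 -0.782
vertex -1.978 -2.227 0.379
vertex -2.764 -1.59 -0.264
endloop
endfacet
facet normal -0.282 -0.502 -0.817
outer loop
vertex -1.239 -1.982 -1.397
vertex -2.142 -2.475 -0.782
vertex -2.307 -1.439 -1.362
endloop
endfacet
facet normal 0.685 0.120 -0.719
outer loop
vertex -0.516 -1.43 -0.616
vertex -1.239 -1.982 -1.397
vertex -1.302 -0.793 -1.259
endloop
endfacet
facet normal 0.843 0.358 0.400
outer loop
vertex -0.973 -1.581 0.482
vertex -0.516 -1.43 -0.616
vertex -1.138 -0.545 -0.098
endloop
endfacet

endsolid


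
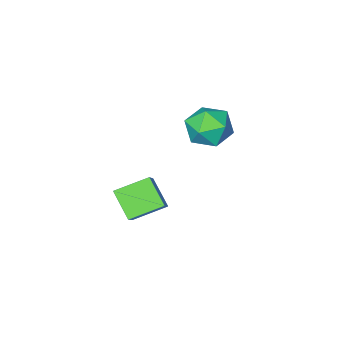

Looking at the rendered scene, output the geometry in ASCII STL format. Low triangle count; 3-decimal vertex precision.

solid 
facet normal -0.327 0.373 0.868
outer loop
vertex -2.58 0.052 1.205
vertex -3.373 -0.895 1.313
vertex -2.229 -0.987 1.784
endloop
endfacet
facet normal 0.357 0.544 0.759
outer loop
vertex -2.58 0.052 1.205
vertex -2.229 -0.987 1.784
vertex -1.448 -0.416 1.008
endloop
endfacet
facet normal 0.400 0.905 0.146
outer loop
vertex -2.58 0.052 1.205
vertex -1.448 -0.416 1.008
vertex -2.109 0.029 0.057
endloop
endfacet
facet normal -0.258 0.958 -0.125
outer loop
vertex -2.58 0.052 1.205
vertex -2.109 0.029 0.057
vertex -3.299 -0.267 0.245
endloop
endfacet
facet normal -0.708 0.629 0.321
outer loop
vertex -2.58 0.052 1.205
vertex -3.299 -0.267 0.245
vertex -3.373 -0.895 1.313
endloop
endfacet
facet normal 0.726 -0.062 0.685
outer loop
vertex -1.448 -0.416 1.008
vertex -2.229 -0.987 1.784
vertex -1.541 -1.653 0.995
endloop
endfacet
facet normal -0.381 -0.338 0.860
outer loop
vertex -2.229 -0.987 1.784
vertex -3.373 -0.895 1.313
vertex -2.731 -1.949 1.183
endloop
endfacet
facet normal -0.997 0.075 -0.025
outer loop
vertex -3.373 -0.895 1.313
vertex -3.299 -0.267 0.245
vertex -3.392 -1.504 0.232
endloop
endfacet
facet normal -0.269 0.607 -0.747
outer loop
vertex -3.299 -0.267 0.245
vertex -2.109 0.029 0.057
vertex -2.611 -0.933 -0.544
endloop
endfacet
facet normal 0.795 0.522 -0.308
outer loop
vertex -2.109 0.029 0.057
vertex -1.448 -0.416 1.008
vertex -1.467 -1.025 -0.073
endloop
endfacet
facet normal 0.258 -0.958 0.125
outer loop
vertex -2.26 -1.972 0.035
vertex -1.541 -1.653 0.995
vertex -2.731 -1.949 1.183
endloop
endfacet
facet normal -0.400 -0.905 -0.146
outer loop
vertex -2.26 -1.972 0.035
vertex -2.731 -1.949 1.183
vertex -3.392 -1.504 0.232
endloop
endfacet
facet normal -0.357 -0.544 -0.759
outer loop
vertex -2.26 -1.972 0.035
vertex -3.392 -1.504 0.232
vertex -2.611 -0.933 -0.544
endloop
endfacet
facet normal 0.327 -0.373 -0.868
outer loop
vertex -2.26 -1.972 0.035
vertex -2.611 -0.933 -0.544
vertex -1.467 -1.025 -0.073
endloop
endfacet
facet normal 0.708 -0.629 -0.321
outer loop
vertex -2.26 -1.972 0.035
vertex -1.467 -1.025 -0.073
vertex -1.541 -1.653 0.995
endloop
endfacet
facet normal 0.269 -0.607 0.747
outer loop
vertex -2.731 -1.949 1.183
vertex -1.541 -1.653 0.995
vertex -2.229 -0.987 1.784
endloop
endfacet
facet normal -0.795 -0.522 0.308
outer loop
vertex -3.392 -1.504 0.232
vertex -2.731 -1.949 1.183
vertex -3.373 -0.895 1.313
endloop
endfacet
facet normal -0.726 0.062 -0.685
outer loop
vertex -2.611 -0.933 -0.544
vertex -3.392 -1.504 0.232
vertex -3.299 -0.267 0.245
endloop
endfacet
facet normal 0.381 0.338 -0.860
outer loop
vertex -1.467 -1.025 -0.073
vertex -2.611 -0.933 -0.544
vertex -2.109 0.029 0.057
endloop
endfacet
facet normal 0.997 -0.075 0.025
outer loop
vertex -1.541 -1.653 0.995
vertex -1.467 -1.025 -0.073
vertex -1.448 -0.416 1.008
endloop
endfacet
facet normal -0.478 -0.553 -0.683
outer loop
vertex 3.045 -0.208 -0.759
vertex 1.553 0.353 -0.168
vertex 3.099 1.016 -1.788
endloop
endfacet
facet normal 0.878 -0.330 -0.347
outer loop
vertex 4.007 2.067 -0.492
vertex 3.045 -0.208 -0.759
vertex 3.099 1.016 -1.788
endloop
endfacet
facet normal -0.478 -0.553 -0.682
outer loop
vertex 3.099 1.016 -1.788
vertex 1.553 0.353 -0.168
vertex 1.606 1.577 -1.198
endloop
endfacet
facet normal 0.033 0.765 -0.643
outer loop
vertex 1.606 1.577 -1.198
vertex 4.007 2.067 -0.492
vertex 3.099 1.016 -1.788
endloop
endfacet
facet normal -0.033 -0.765 0.643
outer loop
vertex 3.045 -0.208 -0.759
vertex 2.461 1.404 1.128
vertex 1.553 0.353 -0.168
endloop
endfacet
facet normal 0.878 -0.330 -0.347
outer loop
vertex 3.954 0.843 0.538
vertex 3.045 -0.208 -0.759
vertex 4.007 2.067 -0.492
endloop
endfacet
facet normal -0.033 -0.765 0.643
outer loop
vertex 3.954 0.843 0.538
vertex 2.461 1.404 1.128
vertex 3.045 -0.208 -0.759
endloop
endfacet
facet normal -0.878 0.330 0.347
outer loop
vertex 1.553 0.353 -0.168
vertex 2.461 1.404 1.128
vertex 1.606 1.577 -1.198
endloop
endfacet
facet normal 0.033 0.765 -0.643
outer loop
vertex 2.515 2.628 0.099
vertex 4.007 2.067 -0.492
vertex 1.606 1.577 -1.198
endloop
endfacet
facet normal -0.878 0.331 0.347
outer loop
vertex 1.606 1.577 -1.198
vertex 2.461 1.404 1.128
vertex 2.515 2.628 0.099
endloop
endfacet
facet normal 0.478 0.553 0.682
outer loop
vertex 2.515 2.628 0.099
vertex 3.954 0.843 0.538
vertex 4.007 2.067 -0.492
endloop
endfacet
facet normal 0.478 0.553 0.683
outer loop
vertex 2.461 1.404 1.128
vertex 3.954 0.843 0.538
vertex 2.515 2.628 0.099
endloop
endfacet

endsolid


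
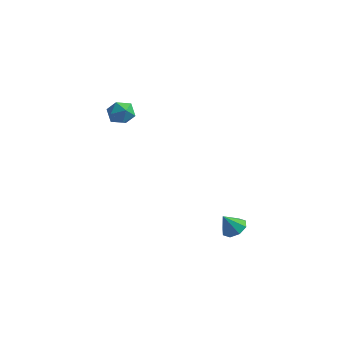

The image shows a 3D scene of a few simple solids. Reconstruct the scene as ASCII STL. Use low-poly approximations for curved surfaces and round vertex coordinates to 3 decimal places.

solid 
facet normal -0.146 0.546 0.825
outer loop
vertex -4.138 -1.136 3.303
vertex -4.009 -1.721 3.713
vertex -3.462 -1.285 3.521
endloop
endfacet
facet normal 0.114 0.949 0.295
outer loop
vertex -4.138 -1.136 3.303
vertex -3.462 -1.285 3.521
vertex -3.583 -1.059 2.842
endloop
endfacet
facet normal -0.338 0.906 -0.255
outer loop
vertex -4.138 -1.136 3.303
vertex -3.583 -1.059 2.842
vertex -4.205 -1.355 2.615
endloop
endfacet
facet normal -0.877 0.477 -0.066
outer loop
vertex -4.138 -1.136 3.303
vertex -4.205 -1.355 2.615
vertex -4.468 -1.764 3.153
endloop
endfacet
facet normal -0.757 0.254 0.601
outer loop
vertex -4.138 -1.136 3.303
vertex -4.468 -1.764 3.153
vertex -4.009 -1.721 3.713
endloop
endfacet
facet normal 0.738 0.669 0.091
outer loop
vertex -3.583 -1.059 2.842
vertex -3.462 -1.285 3.521
vertex -3.112 -1.596 2.967
endloop
endfacet
facet normal 0.319 0.017 0.948
outer loop
vertex -3.462 -1.285 3.521
vertex -4.009 -1.721 3.713
vertex -3.375 -2.005 3.505
endloop
endfacet
facet normal -0.672 -0.453 0.586
outer loop
vertex -4.009 -1.721 3.713
vertex -4.468 -1.764 3.153
vertex -3.997 -2.301 3.278
endloop
endfacet
facet normal -0.865 -0.093 -0.494
outer loop
vertex -4.468 -1.764 3.153
vertex -4.205 -1.355 2.615
vertex -4.118 -2.075 2.599
endloop
endfacet
facet normal 0.006 0.600 -0.800
outer loop
vertex -4.205 -1.355 2.615
vertex -3.583 -1.059 2.842
vertex -3.571 -1.639 2.407
endloop
endfacet
facet normal 0.877 -0.477 0.066
outer loop
vertex -3.442 -2.224 2.817
vertex -3.112 -1.596 2.967
vertex -3.375 -2.005 3.505
endloop
endfacet
facet normal 0.338 -0.906 0.255
outer loop
vertex -3.442 -2.224 2.817
vertex -3.375 -2.005 3.505
vertex -3.997 -2.301 3.278
endloop
endfacet
facet normal -0.114 -0.949 -0.295
outer loop
vertex -3.442 -2.224 2.817
vertex -3.997 -2.301 3.278
vertex -4.118 -2.075 2.599
endloop
endfacet
facet normal 0.146 -0.546 -0.825
outer loop
vertex -3.442 -2.224 2.817
vertex -4.118 -2.075 2.599
vertex -3.571 -1.639 2.407
endloop
endfacet
facet normal 0.757 -0.254 -0.601
outer loop
vertex -3.442 -2.224 2.817
vertex -3.571 -1.639 2.407
vertex -3.112 -1.596 2.967
endloop
endfacet
facet normal 0.865 0.093 0.494
outer loop
vertex -3.375 -2.005 3.505
vertex -3.112 -1.596 2.967
vertex -3.462 -1.285 3.521
endloop
endfacet
facet normal -0.006 -0.600 0.800
outer loop
vertex -3.997 -2.301 3.278
vertex -3.375 -2.005 3.505
vertex -4.009 -1.721 3.713
endloop
endfacet
facet normal -0.738 -0.669 -0.091
outer loop
vertex -4.118 -2.075 2.599
vertex -3.997 -2.301 3.278
vertex -4.468 -1.764 3.153
endloop
endfacet
facet normal -0.319 -0.017 -0.948
outer loop
vertex -3.571 -1.639 2.407
vertex -4.118 -2.075 2.599
vertex -4.205 -1.355 2.615
endloop
endfacet
facet normal 0.672 0.453 -0.586
outer loop
vertex -3.112 -1.596 2.967
vertex -3.571 -1.639 2.407
vertex -3.583 -1.059 2.842
endloop
endfacet
facet normal 0.421 0.312 -0.851
outer loop
vertex 2.906 -3.711 -1.855
vertex 2.464 -3.251 -1.905
vertex 3.043 -3.296 -1.635
endloop
endfacet
facet normal 0.536 -0.527 0.660
outer loop
vertex 2.906 -3.711 -1.855
vertex 3.043 -3.296 -1.635
vertex 2.036 -3.569 -1.035
endloop
endfacet
facet normal 0.421 0.312 -0.852
outer loop
vertex 3.043 -3.296 -1.635
vertex 2.464 -3.251 -1.905
vertex 2.841 -2.854 -1.573
endloop
endfacet
facet normal 0.489 0.102 0.866
outer loop
vertex 3.043 -3.296 -1.635
vertex 2.841 -2.854 -1.573
vertex 2.036 -3.569 -1.035
endloop
endfacet
facet normal 0.421 0.312 -0.852
outer loop
vertex 2.841 -2.854 -1.573
vertex 2.464 -3.251 -1.905
vertex 2.418 -2.644 -1.705
endloop
endfacet
facet normal 0.032 0.578 0.816
outer loop
vertex 2.841 -2.854 -1.573
vertex 2.418 -2.644 -1.705
vertex 2.036 -3.569 -1.035
endloop
endfacet
facet normal 0.420 0.313 -0.852
outer loop
vertex 2.418 -2.644 -1.705
vertex 2.464 -3.251 -1.905
vertex 2.022 -2.79 -1.954
endloop
endfacet
facet normal -0.568 0.624 0.537
outer loop
vertex 2.418 -2.644 -1.705
vertex 2.022 -2.79 -1.954
vertex 2.036 -3.569 -1.035
endloop
endfacet
facet normal 0.420 0.312 -0.852
outer loop
vertex 2.022 -2.79 -1.954
vertex 2.464 -3.251 -1.905
vertex 1.885 -3.206 -2.174
endloop
endfacet
facet normal -0.958 0.212 0.195
outer loop
vertex 2.022 -2.79 -1.954
vertex 1.885 -3.206 -2.174
vertex 2.036 -3.569 -1.035
endloop
endfacet
facet normal 0.420 0.312 -0.852
outer loop
vertex 1.885 -3.206 -2.174
vertex 2.464 -3.251 -1.905
vertex 2.087 -3.648 -2.236
endloop
endfacet
facet normal -0.910 -0.414 -0.011
outer loop
vertex 1.885 -3.206 -2.174
vertex 2.087 -3.648 -2.236
vertex 2.036 -3.569 -1.035
endloop
endfacet
facet normal 0.420 0.312 -0.852
outer loop
vertex 2.087 -3.648 -2.236
vertex 2.464 -3.251 -1.905
vertex 2.51 -3.857 -2.104
endloop
endfacet
facet normal -0.452 -0.891 0.039
outer loop
vertex 2.087 -3.648 -2.236
vertex 2.51 -3.857 -2.104
vertex 2.036 -3.569 -1.035
endloop
endfacet
facet normal 0.421 0.312 -0.852
outer loop
vertex 2.51 -3.857 -2.104
vertex 2.464 -3.251 -1.905
vertex 2.906 -3.711 -1.855
endloop
endfacet
facet normal 0.146 -0.937 0.317
outer loop
vertex 2.51 -3.857 -2.104
vertex 2.906 -3.711 -1.855
vertex 2.036 -3.569 -1.035
endloop
endfacet

endsolid


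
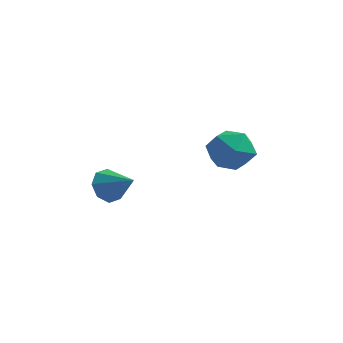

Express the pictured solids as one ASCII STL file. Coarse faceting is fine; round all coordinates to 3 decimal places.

solid 
facet normal -0.815 0.288 -0.504
outer loop
vertex -2.627 1.519 -1.311
vertex -3.118 0.803 -0.926
vertex -2.948 1.706 -0.685
endloop
endfacet
facet normal 0.710 0.686 0.159
outer loop
vertex -2.627 1.519 -1.311
vertex -2.948 1.706 -0.685
vertex -1.742 0.317 -0.074
endloop
endfacet
facet normal -0.814 0.288 -0.505
outer loop
vertex -2.948 1.706 -0.685
vertex -3.118 0.803 -0.926
vertex -3.369 1.364 -0.201
endloop
endfacet
facet normal 0.335 0.607 0.720
outer loop
vertex -2.948 1.706 -0.685
vertex -3.369 1.364 -0.201
vertex -1.742 0.317 -0.074
endloop
endfacet
facet normal -0.814 0.287 -0.504
outer loop
vertex -3.369 1.364 -0.201
vertex -3.118 0.803 -0.926
vertex -3.643 0.693 -0.141
endloop
endfacet
facet normal -0.016 0.096 0.995
outer loop
vertex -3.369 1.364 -0.201
vertex -3.643 0.693 -0.141
vertex -1.742 0.317 -0.074
endloop
endfacet
facet normal -0.814 0.287 -0.504
outer loop
vertex -3.643 0.693 -0.141
vertex -3.118 0.803 -0.926
vertex -3.609 0.086 -0.541
endloop
endfacet
facet normal -0.138 -0.550 0.823
outer loop
vertex -3.643 0.693 -0.141
vertex -3.609 0.086 -0.541
vertex -1.742 0.317 -0.074
endloop
endfacet
facet normal -0.815 0.287 -0.504
outer loop
vertex -3.609 0.086 -0.541
vertex -3.118 0.803 -0.926
vertex -3.288 -0.1 -1.166
endloop
endfacet
facet normal 0.042 -0.952 0.305
outer loop
vertex -3.609 0.086 -0.541
vertex -3.288 -0.1 -1.166
vertex -1.742 0.317 -0.074
endloop
endfacet
facet normal -0.815 0.287 -0.503
outer loop
vertex -3.288 -0.1 -1.166
vertex -3.118 0.803 -0.926
vertex -2.868 0.242 -1.651
endloop
endfacet
facet normal 0.416 -0.873 -0.255
outer loop
vertex -3.288 -0.1 -1.166
vertex -2.868 0.242 -1.651
vertex -1.742 0.317 -0.074
endloop
endfacet
facet normal -0.814 0.288 -0.504
outer loop
vertex -2.868 0.242 -1.651
vertex -3.118 0.803 -0.926
vertex -2.594 0.913 -1.71
endloop
endfacet
facet normal 0.767 -0.360 -0.531
outer loop
vertex -2.868 0.242 -1.651
vertex -2.594 0.913 -1.71
vertex -1.742 0.317 -0.074
endloop
endfacet
facet normal -0.814 0.287 -0.504
outer loop
vertex -2.594 0.913 -1.71
vertex -3.118 0.803 -0.926
vertex -2.627 1.519 -1.311
endloop
endfacet
facet normal 0.889 0.285 -0.359
outer loop
vertex -2.594 0.913 -1.71
vertex -2.627 1.519 -1.311
vertex -1.742 0.317 -0.074
endloop
endfacet
facet normal -0.760 0.644 0.089
outer loop
vertex 1.932 1.945 1.657
vertex 1.252 1.072 2.17
vertex 1.945 1.794 2.867
endloop
endfacet
facet normal -0.133 0.983 0.124
outer loop
vertex 1.932 1.945 1.657
vertex 1.945 1.794 2.867
vertex 2.985 2.01 2.268
endloop
endfacet
facet normal 0.225 0.849 -0.478
outer loop
vertex 1.932 1.945 1.657
vertex 2.985 2.01 2.268
vertex 2.935 1.422 1.201
endloop
endfacet
facet normal -0.181 0.426 -0.886
outer loop
vertex 1.932 1.945 1.657
vertex 2.935 1.422 1.201
vertex 1.864 0.842 1.141
endloop
endfacet
facet normal -0.789 0.300 -0.536
outer loop
vertex 1.932 1.945 1.657
vertex 1.864 0.842 1.141
vertex 1.252 1.072 2.17
endloop
endfacet
facet normal 0.238 0.706 0.667
outer loop
vertex 2.985 2.01 2.268
vertex 1.945 1.794 2.867
vertex 2.956 1.178 3.159
endloop
endfacet
facet normal -0.777 0.157 0.610
outer loop
vertex 1.945 1.794 2.867
vertex 1.252 1.072 2.17
vertex 1.885 0.598 3.099
endloop
endfacet
facet normal -0.824 -0.400 -0.401
outer loop
vertex 1.252 1.072 2.17
vertex 1.864 0.842 1.141
vertex 1.835 0.01 2.032
endloop
endfacet
facet normal 0.160 -0.196 -0.967
outer loop
vertex 1.864 0.842 1.141
vertex 2.935 1.422 1.201
vertex 2.875 0.226 1.433
endloop
endfacet
facet normal 0.817 0.488 -0.307
outer loop
vertex 2.935 1.422 1.201
vertex 2.985 2.01 2.268
vertex 3.568 0.948 2.13
endloop
endfacet
facet normal 0.181 -0.426 0.886
outer loop
vertex 2.888 0.075 2.643
vertex 2.956 1.178 3.159
vertex 1.885 0.598 3.099
endloop
endfacet
facet normal -0.225 -0.849 0.478
outer loop
vertex 2.888 0.075 2.643
vertex 1.885 0.598 3.099
vertex 1.835 0.01 2.032
endloop
endfacet
facet normal 0.133 -0.983 -0.124
outer loop
vertex 2.888 0.075 2.643
vertex 1.835 0.01 2.032
vertex 2.875 0.226 1.433
endloop
endfacet
facet normal 0.760 -0.644 -0.089
outer loop
vertex 2.888 0.075 2.643
vertex 2.875 0.226 1.433
vertex 3.568 0.948 2.13
endloop
endfacet
facet normal 0.789 -0.300 0.536
outer loop
vertex 2.888 0.075 2.643
vertex 3.568 0.948 2.13
vertex 2.956 1.178 3.159
endloop
endfacet
facet normal -0.160 0.196 0.967
outer loop
vertex 1.885 0.598 3.099
vertex 2.956 1.178 3.159
vertex 1.945 1.794 2.867
endloop
endfacet
facet normal -0.817 -0.488 0.307
outer loop
vertex 1.835 0.01 2.032
vertex 1.885 0.598 3.099
vertex 1.252 1.072 2.17
endloop
endfacet
facet normal -0.238 -0.706 -0.667
outer loop
vertex 2.875 0.226 1.433
vertex 1.835 0.01 2.032
vertex 1.864 0.842 1.141
endloop
endfacet
facet normal 0.777 -0.157 -0.610
outer loop
vertex 3.568 0.948 2.13
vertex 2.875 0.226 1.433
vertex 2.935 1.422 1.201
endloop
endfacet
facet normal 0.824 0.400 0.401
outer loop
vertex 2.956 1.178 3.159
vertex 3.568 0.948 2.13
vertex 2.985 2.01 2.268
endloop
endfacet

endsolid


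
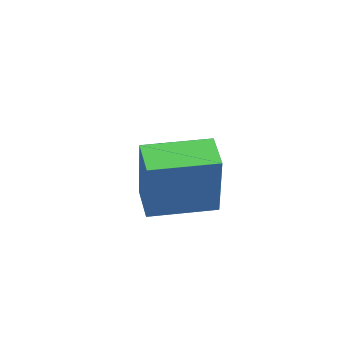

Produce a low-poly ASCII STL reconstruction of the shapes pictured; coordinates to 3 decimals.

solid 
facet normal -0.875 -0.102 0.473
outer loop
vertex 2.507 2.441 0.079
vertex 2.368 4.201 0.202
vertex 1.481 2.492 -1.81
endloop
endfacet
facet normal 0.079 -0.994 -0.070
outer loop
vertex 2.392 2.599 -2.302
vertex 2.507 2.441 0.079
vertex 1.481 2.492 -1.81
endloop
endfacet
facet normal -0.876 -0.102 0.472
outer loop
vertex 1.481 2.492 -1.81
vertex 2.368 4.201 0.202
vertex 1.343 4.253 -1.687
endloop
endfacet
facet normal -0.477 0.024 -0.878
outer loop
vertex 1.343 4.253 -1.687
vertex 2.392 2.599 -2.302
vertex 1.481 2.492 -1.81
endloop
endfacet
facet normal 0.477 -0.024 0.878
outer loop
vertex 2.507 2.441 0.079
vertex 3.279 4.308 -0.29
vertex 2.368 4.201 0.202
endloop
endfacet
facet normal 0.078 -0.994 -0.070
outer loop
vertex 3.417 2.547 -0.413
vertex 2.507 2.441 0.079
vertex 2.392 2.599 -2.302
endloop
endfacet
facet normal 0.478 -0.024 0.878
outer loop
vertex 3.417 2.547 -0.413
vertex 3.279 4.308 -0.29
vertex 2.507 2.441 0.079
endloop
endfacet
facet normal -0.079 0.994 0.070
outer loop
vertex 2.368 4.201 0.202
vertex 3.279 4.308 -0.29
vertex 1.343 4.253 -1.687
endloop
endfacet
facet normal -0.478 0.024 -0.878
outer loop
vertex 2.253 4.359 -2.179
vertex 2.392 2.599 -2.302
vertex 1.343 4.253 -1.687
endloop
endfacet
facet normal -0.078 0.995 0.069
outer loop
vertex 1.343 4.253 -1.687
vertex 3.279 4.308 -0.29
vertex 2.253 4.359 -2.179
endloop
endfacet
facet normal 0.876 0.102 -0.472
outer loop
vertex 2.253 4.359 -2.179
vertex 3.417 2.547 -0.413
vertex 2.392 2.599 -2.302
endloop
endfacet
facet normal 0.875 0.102 -0.473
outer loop
vertex 3.279 4.308 -0.29
vertex 3.417 2.547 -0.413
vertex 2.253 4.359 -2.179
endloop
endfacet
facet normal -0.893 -0.447 0.048
outer loop
vertex -0.645 3.372 -1.513
vertex -0.338 2.765 -1.449
vertex -0.491 3.131 -0.893
endloop
endfacet
facet normal -0.925 0.215 0.313
outer loop
vertex -0.645 3.372 -1.513
vertex -0.491 3.131 -0.893
vertex -0.387 3.79 -1.038
endloop
endfacet
facet normal -0.718 0.668 -0.197
outer loop
vertex -0.645 3.372 -1.513
vertex -0.387 3.79 -1.038
vertex -0.17 3.832 -1.685
endloop
endfacet
facet normal -0.559 0.286 -0.779
outer loop
vertex -0.645 3.372 -1.513
vertex -0.17 3.832 -1.685
vertex -0.14 3.198 -1.939
endloop
endfacet
facet normal -0.667 -0.403 -0.626
outer loop
vertex -0.645 3.372 -1.513
vertex -0.14 3.198 -1.939
vertex -0.338 2.765 -1.449
endloop
endfacet
facet normal -0.457 0.259 0.851
outer loop
vertex -0.387 3.79 -1.038
vertex -0.491 3.131 -0.893
vertex 0.08 3.442 -0.681
endloop
endfacet
facet normal -0.406 -0.811 0.422
outer loop
vertex -0.491 3.131 -0.893
vertex -0.338 2.765 -1.449
vertex 0.11 2.808 -0.935
endloop
endfacet
facet normal -0.039 -0.741 -0.671
outer loop
vertex -0.338 2.765 -1.449
vertex -0.14 3.198 -1.939
vertex 0.327 2.85 -1.582
endloop
endfacet
facet normal 0.137 0.374 -0.917
outer loop
vertex -0.14 3.198 -1.939
vertex -0.17 3.832 -1.685
vertex 0.431 3.509 -1.727
endloop
endfacet
facet normal -0.122 0.992 0.023
outer loop
vertex -0.17 3.832 -1.685
vertex -0.387 3.79 -1.038
vertex 0.278 3.875 -1.171
endloop
endfacet
facet normal 0.559 -0.286 0.779
outer loop
vertex 0.585 3.268 -1.107
vertex 0.08 3.442 -0.681
vertex 0.11 2.808 -0.935
endloop
endfacet
facet normal 0.718 -0.668 0.197
outer loop
vertex 0.585 3.268 -1.107
vertex 0.11 2.808 -0.935
vertex 0.327 2.85 -1.582
endloop
endfacet
facet normal 0.925 -0.215 -0.313
outer loop
vertex 0.585 3.268 -1.107
vertex 0.327 2.85 -1.582
vertex 0.431 3.509 -1.727
endloop
endfacet
facet normal 0.893 0.447 -0.048
outer loop
vertex 0.585 3.268 -1.107
vertex 0.431 3.509 -1.727
vertex 0.278 3.875 -1.171
endloop
endfacet
facet normal 0.667 0.403 0.626
outer loop
vertex 0.585 3.268 -1.107
vertex 0.278 3.875 -1.171
vertex 0.08 3.442 -0.681
endloop
endfacet
facet normal -0.137 -0.374 0.917
outer loop
vertex 0.11 2.808 -0.935
vertex 0.08 3.442 -0.681
vertex -0.491 3.131 -0.893
endloop
endfacet
facet normal 0.122 -0.992 -0.023
outer loop
vertex 0.327 2.85 -1.582
vertex 0.11 2.808 -0.935
vertex -0.338 2.765 -1.449
endloop
endfacet
facet normal 0.457 -0.259 -0.851
outer loop
vertex 0.431 3.509 -1.727
vertex 0.327 2.85 -1.582
vertex -0.14 3.198 -1.939
endloop
endfacet
facet normal 0.406 0.811 -0.422
outer loop
vertex 0.278 3.875 -1.171
vertex 0.431 3.509 -1.727
vertex -0.17 3.832 -1.685
endloop
endfacet
facet normal 0.039 0.741 0.671
outer loop
vertex 0.08 3.442 -0.681
vertex 0.278 3.875 -1.171
vertex -0.387 3.79 -1.038
endloop
endfacet

endsolid


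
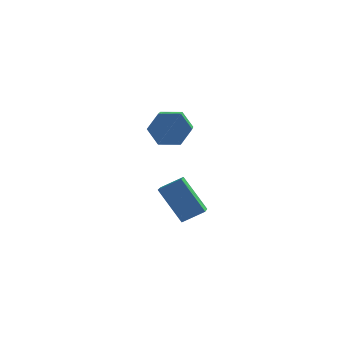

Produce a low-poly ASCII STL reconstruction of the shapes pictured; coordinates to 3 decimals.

solid 
facet normal -0.083 0.912 -0.401
outer loop
vertex 2.609 1.333 -0.291
vertex 2.19 1.566 0.325
vertex 2.967 1.639 0.331
endloop
endfacet
facet normal 0.885 -0.118 -0.451
outer loop
vertex 2.609 1.333 -0.291
vertex 2.967 1.639 0.331
vertex 2.768 -0.418 0.479
endloop
endfacet
facet normal 0.885 -0.118 -0.451
outer loop
vertex 2.768 -0.418 0.479
vertex 2.967 1.639 0.331
vertex 3.126 -0.112 1.101
endloop
endfacet
facet normal 0.084 -0.912 0.401
outer loop
vertex 2.768 -0.418 0.479
vertex 3.126 -0.112 1.101
vertex 2.35 -0.186 1.095
endloop
endfacet
facet normal -0.083 0.912 -0.401
outer loop
vertex 2.967 1.639 0.331
vertex 2.19 1.566 0.325
vertex 2.548 1.872 0.947
endloop
endfacet
facet normal 0.840 0.281 0.465
outer loop
vertex 2.967 1.639 0.331
vertex 2.548 1.872 0.947
vertex 3.126 -0.112 1.101
endloop
endfacet
facet normal 0.840 0.281 0.464
outer loop
vertex 3.126 -0.112 1.101
vertex 2.548 1.872 0.947
vertex 2.708 0.12 1.717
endloop
endfacet
facet normal 0.084 -0.912 0.401
outer loop
vertex 3.126 -0.112 1.101
vertex 2.708 0.12 1.717
vertex 2.35 -0.186 1.095
endloop
endfacet
facet normal -0.084 0.912 -0.401
outer loop
vertex 2.548 1.872 0.947
vertex 2.19 1.566 0.325
vertex 1.772 1.798 0.941
endloop
endfacet
facet normal -0.045 0.398 0.916
outer loop
vertex 2.548 1.872 0.947
vertex 1.772 1.798 0.941
vertex 2.708 0.12 1.717
endloop
endfacet
facet normal -0.045 0.399 0.916
outer loop
vertex 2.708 0.12 1.717
vertex 1.772 1.798 0.941
vertex 1.931 0.047 1.711
endloop
endfacet
facet normal 0.083 -0.912 0.401
outer loop
vertex 2.708 0.12 1.717
vertex 1.931 0.047 1.711
vertex 2.35 -0.186 1.095
endloop
endfacet
facet normal -0.084 0.912 -0.401
outer loop
vertex 1.772 1.798 0.941
vertex 2.19 1.566 0.325
vertex 1.414 1.492 0.319
endloop
endfacet
facet normal -0.885 0.118 0.451
outer loop
vertex 1.772 1.798 0.941
vertex 1.414 1.492 0.319
vertex 1.931 0.047 1.711
endloop
endfacet
facet normal -0.885 0.118 0.451
outer loop
vertex 1.931 0.047 1.711
vertex 1.414 1.492 0.319
vertex 1.573 -0.259 1.089
endloop
endfacet
facet normal 0.083 -0.912 0.401
outer loop
vertex 1.931 0.047 1.711
vertex 1.573 -0.259 1.089
vertex 2.35 -0.186 1.095
endloop
endfacet
facet normal -0.084 0.912 -0.401
outer loop
vertex 1.414 1.492 0.319
vertex 2.19 1.566 0.325
vertex 1.832 1.26 -0.297
endloop
endfacet
facet normal -0.840 -0.280 -0.464
outer loop
vertex 1.414 1.492 0.319
vertex 1.832 1.26 -0.297
vertex 1.573 -0.259 1.089
endloop
endfacet
facet normal -0.840 -0.281 -0.465
outer loop
vertex 1.573 -0.259 1.089
vertex 1.832 1.26 -0.297
vertex 1.992 -0.492 0.473
endloop
endfacet
facet normal 0.083 -0.912 0.401
outer loop
vertex 1.573 -0.259 1.089
vertex 1.992 -0.492 0.473
vertex 2.35 -0.186 1.095
endloop
endfacet
facet normal -0.083 0.912 -0.401
outer loop
vertex 1.832 1.26 -0.297
vertex 2.19 1.566 0.325
vertex 2.609 1.333 -0.291
endloop
endfacet
facet normal 0.045 -0.399 -0.916
outer loop
vertex 1.832 1.26 -0.297
vertex 2.609 1.333 -0.291
vertex 1.992 -0.492 0.473
endloop
endfacet
facet normal 0.045 -0.399 -0.916
outer loop
vertex 1.992 -0.492 0.473
vertex 2.609 1.333 -0.291
vertex 2.768 -0.418 0.479
endloop
endfacet
facet normal 0.084 -0.912 0.401
outer loop
vertex 1.992 -0.492 0.473
vertex 2.768 -0.418 0.479
vertex 2.35 -0.186 1.095
endloop
endfacet
facet normal -0.546 0.305 0.780
outer loop
vertex 2.6 1.112 -2.087
vertex 2.59 1.91 -2.406
vertex 1.787 0.906 -2.575
endloop
endfacet
facet normal 0.012 -0.928 0.372
outer loop
vertex 2.71 0.39 -3.894
vertex 2.6 1.112 -2.087
vertex 1.787 0.906 -2.575
endloop
endfacet
facet normal -0.546 0.306 0.780
outer loop
vertex 1.787 0.906 -2.575
vertex 2.59 1.91 -2.406
vertex 1.777 1.704 -2.895
endloop
endfacet
facet normal -0.838 -0.212 -0.503
outer loop
vertex 1.777 1.704 -2.895
vertex 2.71 0.39 -3.894
vertex 1.787 0.906 -2.575
endloop
endfacet
facet normal 0.838 0.212 0.503
outer loop
vertex 2.6 1.112 -2.087
vertex 3.513 1.394 -3.725
vertex 2.59 1.91 -2.406
endloop
endfacet
facet normal 0.012 -0.928 0.372
outer loop
vertex 3.523 0.596 -3.405
vertex 2.6 1.112 -2.087
vertex 2.71 0.39 -3.894
endloop
endfacet
facet normal 0.838 0.212 0.503
outer loop
vertex 3.523 0.596 -3.405
vertex 3.513 1.394 -3.725
vertex 2.6 1.112 -2.087
endloop
endfacet
facet normal -0.012 0.928 -0.371
outer loop
vertex 2.59 1.91 -2.406
vertex 3.513 1.394 -3.725
vertex 1.777 1.704 -2.895
endloop
endfacet
facet normal -0.838 -0.212 -0.504
outer loop
vertex 2.7 1.188 -4.213
vertex 2.71 0.39 -3.894
vertex 1.777 1.704 -2.895
endloop
endfacet
facet normal -0.012 0.928 -0.372
outer loop
vertex 1.777 1.704 -2.895
vertex 3.513 1.394 -3.725
vertex 2.7 1.188 -4.213
endloop
endfacet
facet normal 0.546 -0.305 -0.780
outer loop
vertex 2.7 1.188 -4.213
vertex 3.523 0.596 -3.405
vertex 2.71 0.39 -3.894
endloop
endfacet
facet normal 0.546 -0.306 -0.780
outer loop
vertex 3.513 1.394 -3.725
vertex 3.523 0.596 -3.405
vertex 2.7 1.188 -4.213
endloop
endfacet

endsolid


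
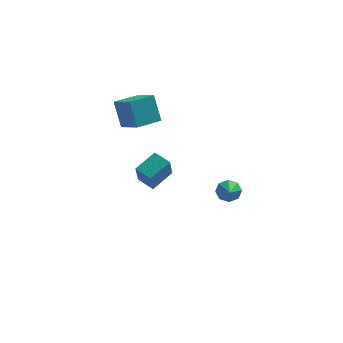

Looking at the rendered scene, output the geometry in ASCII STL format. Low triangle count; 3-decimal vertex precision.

solid 
facet normal -0.668 -0.646 -0.370
outer loop
vertex -2.976 1.757 -3.46
vertex -3.723 2.39 -3.216
vertex -2.866 2.393 -4.77
endloop
endfacet
facet normal 0.740 -0.627 -0.242
outer loop
vertex -1.917 3.31 -4.244
vertex -2.976 1.757 -3.46
vertex -2.866 2.393 -4.77
endloop
endfacet
facet normal -0.669 -0.645 -0.370
outer loop
vertex -2.866 2.393 -4.77
vertex -3.723 2.39 -3.216
vertex -3.613 3.027 -4.525
endloop
endfacet
facet normal 0.076 0.436 -0.897
outer loop
vertex -3.613 3.027 -4.525
vertex -1.917 3.31 -4.244
vertex -2.866 2.393 -4.77
endloop
endfacet
facet normal -0.076 -0.436 0.897
outer loop
vertex -2.976 1.757 -3.46
vertex -2.774 3.307 -2.69
vertex -3.723 2.39 -3.216
endloop
endfacet
facet normal 0.740 -0.627 -0.243
outer loop
vertex -2.027 2.673 -2.935
vertex -2.976 1.757 -3.46
vertex -1.917 3.31 -4.244
endloop
endfacet
facet normal -0.076 -0.436 0.897
outer loop
vertex -2.027 2.673 -2.935
vertex -2.774 3.307 -2.69
vertex -2.976 1.757 -3.46
endloop
endfacet
facet normal -0.740 0.627 0.243
outer loop
vertex -3.723 2.39 -3.216
vertex -2.774 3.307 -2.69
vertex -3.613 3.027 -4.525
endloop
endfacet
facet normal 0.076 0.435 -0.897
outer loop
vertex -2.664 3.943 -4.0
vertex -1.917 3.31 -4.244
vertex -3.613 3.027 -4.525
endloop
endfacet
facet normal -0.740 0.628 0.243
outer loop
vertex -3.613 3.027 -4.525
vertex -2.774 3.307 -2.69
vertex -2.664 3.943 -4.0
endloop
endfacet
facet normal 0.668 0.646 0.370
outer loop
vertex -2.664 3.943 -4.0
vertex -2.027 2.673 -2.935
vertex -1.917 3.31 -4.244
endloop
endfacet
facet normal 0.669 0.645 0.369
outer loop
vertex -2.774 3.307 -2.69
vertex -2.027 2.673 -2.935
vertex -2.664 3.943 -4.0
endloop
endfacet
facet normal -0.017 0.831 -0.557
outer loop
vertex 1.329 -2.529 -0.981
vertex 0.709 -2.549 -0.992
vertex 1.133 -2.291 -0.62
endloop
endfacet
facet normal 0.833 -0.130 0.538
outer loop
vertex 1.329 -2.529 -0.981
vertex 1.133 -2.291 -0.62
vertex 0.731 -3.571 -0.308
endloop
endfacet
facet normal -0.018 0.831 -0.556
outer loop
vertex 1.133 -2.291 -0.62
vertex 0.709 -2.549 -0.992
vertex 0.689 -2.205 -0.477
endloop
endfacet
facet normal 0.326 0.126 0.937
outer loop
vertex 1.133 -2.291 -0.62
vertex 0.689 -2.205 -0.477
vertex 0.731 -3.571 -0.308
endloop
endfacet
facet normal -0.017 0.831 -0.556
outer loop
vertex 0.689 -2.205 -0.477
vertex 0.709 -2.549 -0.992
vertex 0.257 -2.32 -0.636
endloop
endfacet
facet normal -0.368 0.103 0.924
outer loop
vertex 0.689 -2.205 -0.477
vertex 0.257 -2.32 -0.636
vertex 0.731 -3.571 -0.308
endloop
endfacet
facet normal -0.017 0.831 -0.556
outer loop
vertex 0.257 -2.32 -0.636
vertex 0.709 -2.549 -0.992
vertex 0.09 -2.569 -1.003
endloop
endfacet
facet normal -0.841 -0.185 0.508
outer loop
vertex 0.257 -2.32 -0.636
vertex 0.09 -2.569 -1.003
vertex 0.731 -3.571 -0.308
endloop
endfacet
facet normal -0.017 0.831 -0.557
outer loop
vertex 0.09 -2.569 -1.003
vertex 0.709 -2.549 -0.992
vertex 0.286 -2.807 -1.364
endloop
endfacet
facet normal -0.818 -0.571 -0.068
outer loop
vertex 0.09 -2.569 -1.003
vertex 0.286 -2.807 -1.364
vertex 0.731 -3.571 -0.308
endloop
endfacet
facet normal -0.018 0.831 -0.556
outer loop
vertex 0.286 -2.807 -1.364
vertex 0.709 -2.549 -0.992
vertex 0.73 -2.893 -1.507
endloop
endfacet
facet normal -0.311 -0.827 -0.468
outer loop
vertex 0.286 -2.807 -1.364
vertex 0.73 -2.893 -1.507
vertex 0.731 -3.571 -0.308
endloop
endfacet
facet normal -0.017 0.831 -0.556
outer loop
vertex 0.73 -2.893 -1.507
vertex 0.709 -2.549 -0.992
vertex 1.162 -2.778 -1.348
endloop
endfacet
facet normal 0.382 -0.804 -0.455
outer loop
vertex 0.73 -2.893 -1.507
vertex 1.162 -2.778 -1.348
vertex 0.731 -3.571 -0.308
endloop
endfacet
facet normal -0.017 0.831 -0.556
outer loop
vertex 1.162 -2.778 -1.348
vertex 0.709 -2.549 -0.992
vertex 1.329 -2.529 -0.981
endloop
endfacet
facet normal 0.856 -0.516 -0.039
outer loop
vertex 1.162 -2.778 -1.348
vertex 1.329 -2.529 -0.981
vertex 0.731 -3.571 -0.308
endloop
endfacet
facet normal -0.542 0.686 -0.485
outer loop
vertex -4.778 3.637 0.868
vertex -3.624 4.474 0.762
vertex -4.41 2.955 -0.509
endloop
endfacet
facet normal -0.807 -0.586 0.074
outer loop
vertex -3.596 1.926 0.218
vertex -4.778 3.637 0.868
vertex -4.41 2.955 -0.509
endloop
endfacet
facet normal -0.542 0.686 -0.485
outer loop
vertex -4.41 2.955 -0.509
vertex -3.624 4.474 0.762
vertex -3.256 3.792 -0.615
endloop
endfacet
facet normal 0.233 -0.431 -0.872
outer loop
vertex -3.256 3.792 -0.615
vertex -3.596 1.926 0.218
vertex -4.41 2.955 -0.509
endloop
endfacet
facet normal -0.233 0.431 0.872
outer loop
vertex -4.778 3.637 0.868
vertex -2.81 3.445 1.489
vertex -3.624 4.474 0.762
endloop
endfacet
facet normal -0.807 -0.586 0.074
outer loop
vertex -3.964 2.608 1.595
vertex -4.778 3.637 0.868
vertex -3.596 1.926 0.218
endloop
endfacet
facet normal -0.233 0.431 0.872
outer loop
vertex -3.964 2.608 1.595
vertex -2.81 3.445 1.489
vertex -4.778 3.637 0.868
endloop
endfacet
facet normal 0.807 0.586 -0.074
outer loop
vertex -3.624 4.474 0.762
vertex -2.81 3.445 1.489
vertex -3.256 3.792 -0.615
endloop
endfacet
facet normal 0.233 -0.431 -0.872
outer loop
vertex -2.442 2.763 0.112
vertex -3.596 1.926 0.218
vertex -3.256 3.792 -0.615
endloop
endfacet
facet normal 0.807 0.586 -0.074
outer loop
vertex -3.256 3.792 -0.615
vertex -2.81 3.445 1.489
vertex -2.442 2.763 0.112
endloop
endfacet
facet normal 0.542 -0.686 0.485
outer loop
vertex -2.442 2.763 0.112
vertex -3.964 2.608 1.595
vertex -3.596 1.926 0.218
endloop
endfacet
facet normal 0.542 -0.686 0.485
outer loop
vertex -2.81 3.445 1.489
vertex -3.964 2.608 1.595
vertex -2.442 2.763 0.112
endloop
endfacet

endsolid


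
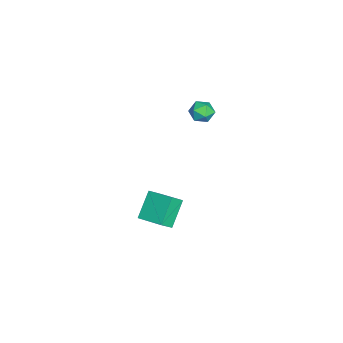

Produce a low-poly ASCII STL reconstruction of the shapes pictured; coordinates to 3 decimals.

solid 
facet normal -0.668 0.247 0.702
outer loop
vertex 0.528 -2.339 -2.3
vertex 1.404 -0.973 -1.948
vertex -0.013 -1.811 -3.0
endloop
endfacet
facet normal -0.528 -0.822 -0.212
outer loop
vertex 1.216 -2.267 -4.292
vertex 0.528 -2.339 -2.3
vertex -0.013 -1.811 -3.0
endloop
endfacet
facet normal -0.668 0.248 0.702
outer loop
vertex -0.013 -1.811 -3.0
vertex 1.404 -0.973 -1.948
vertex 0.863 -0.446 -2.649
endloop
endfacet
facet normal -0.525 0.512 -0.680
outer loop
vertex 0.863 -0.446 -2.649
vertex 1.216 -2.267 -4.292
vertex -0.013 -1.811 -3.0
endloop
endfacet
facet normal 0.525 -0.512 0.680
outer loop
vertex 0.528 -2.339 -2.3
vertex 2.633 -1.429 -3.24
vertex 1.404 -0.973 -1.948
endloop
endfacet
facet normal -0.527 -0.823 -0.212
outer loop
vertex 1.757 -2.794 -3.591
vertex 0.528 -2.339 -2.3
vertex 1.216 -2.267 -4.292
endloop
endfacet
facet normal 0.525 -0.512 0.680
outer loop
vertex 1.757 -2.794 -3.591
vertex 2.633 -1.429 -3.24
vertex 0.528 -2.339 -2.3
endloop
endfacet
facet normal 0.528 0.823 0.211
outer loop
vertex 1.404 -0.973 -1.948
vertex 2.633 -1.429 -3.24
vertex 0.863 -0.446 -2.649
endloop
endfacet
facet normal -0.525 0.512 -0.680
outer loop
vertex 2.092 -0.901 -3.94
vertex 1.216 -2.267 -4.292
vertex 0.863 -0.446 -2.649
endloop
endfacet
facet normal 0.528 0.822 0.213
outer loop
vertex 0.863 -0.446 -2.649
vertex 2.633 -1.429 -3.24
vertex 2.092 -0.901 -3.94
endloop
endfacet
facet normal 0.668 -0.248 -0.702
outer loop
vertex 2.092 -0.901 -3.94
vertex 1.757 -2.794 -3.591
vertex 1.216 -2.267 -4.292
endloop
endfacet
facet normal 0.667 -0.248 -0.702
outer loop
vertex 2.633 -1.429 -3.24
vertex 1.757 -2.794 -3.591
vertex 2.092 -0.901 -3.94
endloop
endfacet
facet normal 0.489 0.715 0.500
outer loop
vertex -0.258 1.155 4.043
vertex -0.2 0.69 4.651
vertex 0.349 0.69 4.114
endloop
endfacet
facet normal 0.610 0.766 -0.202
outer loop
vertex -0.258 1.155 4.043
vertex 0.349 0.69 4.114
vertex 0.011 0.779 3.431
endloop
endfacet
facet normal -0.019 0.848 -0.530
outer loop
vertex -0.258 1.155 4.043
vertex 0.011 0.779 3.431
vertex -0.746 0.833 3.545
endloop
endfacet
facet normal -0.529 0.848 -0.029
outer loop
vertex -0.258 1.155 4.043
vertex -0.746 0.833 3.545
vertex -0.876 0.778 4.3
endloop
endfacet
facet normal -0.215 0.766 0.606
outer loop
vertex -0.258 1.155 4.043
vertex -0.876 0.778 4.3
vertex -0.2 0.69 4.651
endloop
endfacet
facet normal 0.894 0.150 -0.423
outer loop
vertex 0.011 0.779 3.431
vertex 0.349 0.69 4.114
vertex 0.236 0.082 3.66
endloop
endfacet
facet normal 0.698 0.068 0.713
outer loop
vertex 0.349 0.69 4.114
vertex -0.2 0.69 4.651
vertex 0.106 0.027 4.415
endloop
endfacet
facet normal -0.440 0.149 0.885
outer loop
vertex -0.2 0.69 4.651
vertex -0.876 0.778 4.3
vertex -0.651 0.081 4.529
endloop
endfacet
facet normal -0.948 0.283 -0.143
outer loop
vertex -0.876 0.778 4.3
vertex -0.746 0.833 3.545
vertex -0.989 0.17 3.846
endloop
endfacet
facet normal -0.123 0.282 -0.952
outer loop
vertex -0.746 0.833 3.545
vertex 0.011 0.779 3.431
vertex -0.44 0.17 3.309
endloop
endfacet
facet normal 0.529 -0.848 0.029
outer loop
vertex -0.382 -0.295 3.917
vertex 0.236 0.082 3.66
vertex 0.106 0.027 4.415
endloop
endfacet
facet normal 0.019 -0.848 0.530
outer loop
vertex -0.382 -0.295 3.917
vertex 0.106 0.027 4.415
vertex -0.651 0.081 4.529
endloop
endfacet
facet normal -0.610 -0.766 0.202
outer loop
vertex -0.382 -0.295 3.917
vertex -0.651 0.081 4.529
vertex -0.989 0.17 3.846
endloop
endfacet
facet normal -0.489 -0.715 -0.500
outer loop
vertex -0.382 -0.295 3.917
vertex -0.989 0.17 3.846
vertex -0.44 0.17 3.309
endloop
endfacet
facet normal 0.215 -0.766 -0.606
outer loop
vertex -0.382 -0.295 3.917
vertex -0.44 0.17 3.309
vertex 0.236 0.082 3.66
endloop
endfacet
facet normal 0.948 -0.283 0.143
outer loop
vertex 0.106 0.027 4.415
vertex 0.236 0.082 3.66
vertex 0.349 0.69 4.114
endloop
endfacet
facet normal 0.123 -0.282 0.952
outer loop
vertex -0.651 0.081 4.529
vertex 0.106 0.027 4.415
vertex -0.2 0.69 4.651
endloop
endfacet
facet normal -0.894 -0.150 0.423
outer loop
vertex -0.989 0.17 3.846
vertex -0.651 0.081 4.529
vertex -0.876 0.778 4.3
endloop
endfacet
facet normal -0.698 -0.068 -0.713
outer loop
vertex -0.44 0.17 3.309
vertex -0.989 0.17 3.846
vertex -0.746 0.833 3.545
endloop
endfacet
facet normal 0.440 -0.149 -0.885
outer loop
vertex 0.236 0.082 3.66
vertex -0.44 0.17 3.309
vertex 0.011 0.779 3.431
endloop
endfacet

endsolid
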